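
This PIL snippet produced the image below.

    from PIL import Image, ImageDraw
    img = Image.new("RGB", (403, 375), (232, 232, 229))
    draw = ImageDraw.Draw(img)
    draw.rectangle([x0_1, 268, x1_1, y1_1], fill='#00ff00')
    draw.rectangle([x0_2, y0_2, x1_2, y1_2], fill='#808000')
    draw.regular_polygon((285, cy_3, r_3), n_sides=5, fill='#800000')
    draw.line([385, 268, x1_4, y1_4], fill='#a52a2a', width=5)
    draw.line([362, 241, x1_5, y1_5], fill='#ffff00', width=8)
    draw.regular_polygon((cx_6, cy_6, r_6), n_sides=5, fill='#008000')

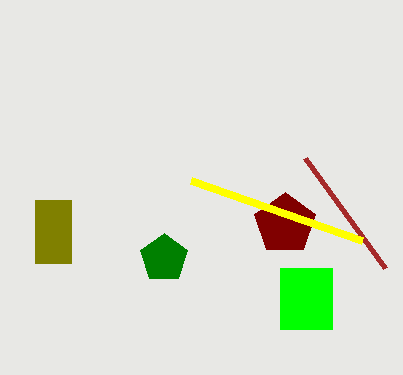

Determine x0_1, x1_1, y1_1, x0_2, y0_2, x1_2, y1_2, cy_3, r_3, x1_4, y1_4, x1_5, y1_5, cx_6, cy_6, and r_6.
x0_1 = 280, x1_1 = 332, y1_1 = 329, x0_2 = 35, y0_2 = 200, x1_2 = 71, y1_2 = 263, cy_3 = 224, r_3 = 32, x1_4 = 305, y1_4 = 158, x1_5 = 191, y1_5 = 181, cx_6 = 164, cy_6 = 258, r_6 = 25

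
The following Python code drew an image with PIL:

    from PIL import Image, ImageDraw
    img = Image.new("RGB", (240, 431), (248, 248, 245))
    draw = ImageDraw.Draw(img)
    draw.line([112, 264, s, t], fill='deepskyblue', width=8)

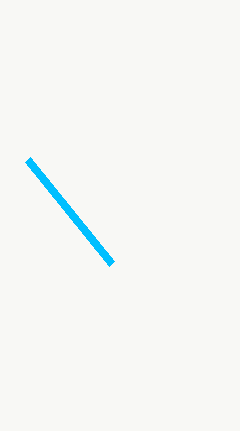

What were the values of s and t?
s = 28, t = 160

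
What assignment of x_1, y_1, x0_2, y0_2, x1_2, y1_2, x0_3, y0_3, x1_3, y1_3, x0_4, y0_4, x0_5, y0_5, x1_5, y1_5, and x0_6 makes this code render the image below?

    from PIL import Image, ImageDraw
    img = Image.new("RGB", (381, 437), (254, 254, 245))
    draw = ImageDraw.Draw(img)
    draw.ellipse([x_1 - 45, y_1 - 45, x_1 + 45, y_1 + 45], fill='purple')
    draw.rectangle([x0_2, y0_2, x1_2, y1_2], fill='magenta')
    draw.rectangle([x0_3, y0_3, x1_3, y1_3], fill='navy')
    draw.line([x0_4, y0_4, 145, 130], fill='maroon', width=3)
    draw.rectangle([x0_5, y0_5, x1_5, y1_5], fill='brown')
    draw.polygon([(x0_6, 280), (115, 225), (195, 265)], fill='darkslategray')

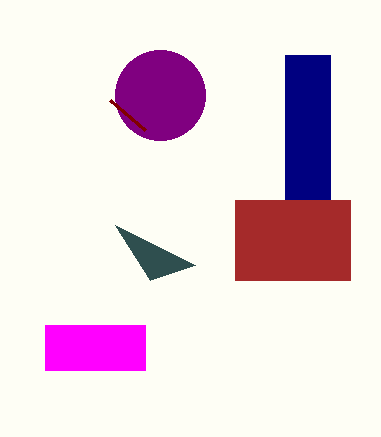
x_1 = 160, y_1 = 95, x0_2 = 45, y0_2 = 325, x1_2 = 145, y1_2 = 370, x0_3 = 285, y0_3 = 55, x1_3 = 330, y1_3 = 200, x0_4 = 110, y0_4 = 100, x0_5 = 235, y0_5 = 200, x1_5 = 350, y1_5 = 280, x0_6 = 150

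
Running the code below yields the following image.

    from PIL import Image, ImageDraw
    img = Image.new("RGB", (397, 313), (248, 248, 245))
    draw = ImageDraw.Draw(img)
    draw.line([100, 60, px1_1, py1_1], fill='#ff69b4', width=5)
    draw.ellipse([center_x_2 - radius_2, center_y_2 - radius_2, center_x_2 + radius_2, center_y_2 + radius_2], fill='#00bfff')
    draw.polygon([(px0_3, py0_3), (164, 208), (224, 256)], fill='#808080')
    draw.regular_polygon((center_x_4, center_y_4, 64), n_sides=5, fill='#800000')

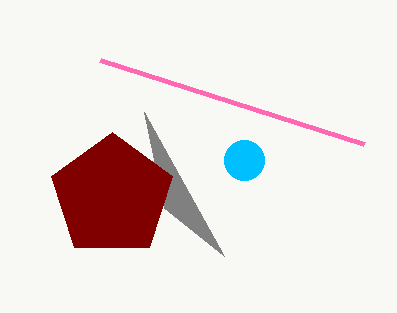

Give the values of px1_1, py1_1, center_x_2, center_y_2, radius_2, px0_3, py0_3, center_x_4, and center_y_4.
px1_1 = 364, py1_1 = 144, center_x_2 = 244, center_y_2 = 160, radius_2 = 20, px0_3 = 144, py0_3 = 112, center_x_4 = 112, center_y_4 = 196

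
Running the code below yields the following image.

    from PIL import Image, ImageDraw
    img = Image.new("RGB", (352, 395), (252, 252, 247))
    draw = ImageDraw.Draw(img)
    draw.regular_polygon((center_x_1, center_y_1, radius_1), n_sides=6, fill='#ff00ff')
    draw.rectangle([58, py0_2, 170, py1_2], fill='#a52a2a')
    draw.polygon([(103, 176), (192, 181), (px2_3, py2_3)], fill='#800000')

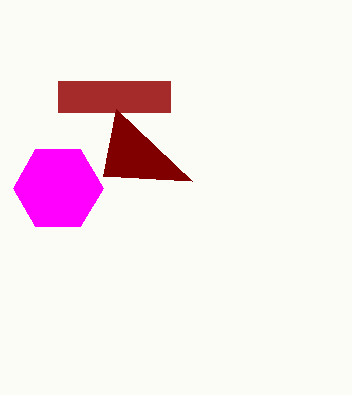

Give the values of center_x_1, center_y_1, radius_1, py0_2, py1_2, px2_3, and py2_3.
center_x_1 = 58, center_y_1 = 188, radius_1 = 45, py0_2 = 81, py1_2 = 112, px2_3 = 116, py2_3 = 109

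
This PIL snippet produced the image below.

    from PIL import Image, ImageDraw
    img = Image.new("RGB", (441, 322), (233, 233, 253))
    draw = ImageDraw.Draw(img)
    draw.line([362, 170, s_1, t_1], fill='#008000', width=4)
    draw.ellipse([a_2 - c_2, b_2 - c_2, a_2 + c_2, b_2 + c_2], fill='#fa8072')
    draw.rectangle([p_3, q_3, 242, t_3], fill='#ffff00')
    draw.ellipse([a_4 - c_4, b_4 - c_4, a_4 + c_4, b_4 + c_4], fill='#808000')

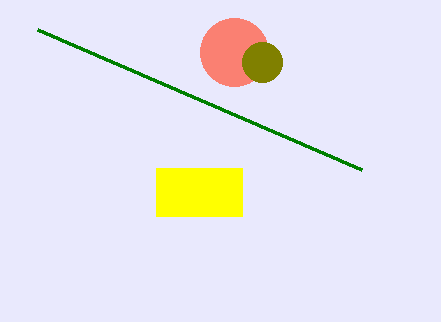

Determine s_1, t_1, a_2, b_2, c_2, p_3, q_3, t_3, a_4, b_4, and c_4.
s_1 = 38
t_1 = 30
a_2 = 234
b_2 = 52
c_2 = 34
p_3 = 156
q_3 = 168
t_3 = 216
a_4 = 262
b_4 = 62
c_4 = 20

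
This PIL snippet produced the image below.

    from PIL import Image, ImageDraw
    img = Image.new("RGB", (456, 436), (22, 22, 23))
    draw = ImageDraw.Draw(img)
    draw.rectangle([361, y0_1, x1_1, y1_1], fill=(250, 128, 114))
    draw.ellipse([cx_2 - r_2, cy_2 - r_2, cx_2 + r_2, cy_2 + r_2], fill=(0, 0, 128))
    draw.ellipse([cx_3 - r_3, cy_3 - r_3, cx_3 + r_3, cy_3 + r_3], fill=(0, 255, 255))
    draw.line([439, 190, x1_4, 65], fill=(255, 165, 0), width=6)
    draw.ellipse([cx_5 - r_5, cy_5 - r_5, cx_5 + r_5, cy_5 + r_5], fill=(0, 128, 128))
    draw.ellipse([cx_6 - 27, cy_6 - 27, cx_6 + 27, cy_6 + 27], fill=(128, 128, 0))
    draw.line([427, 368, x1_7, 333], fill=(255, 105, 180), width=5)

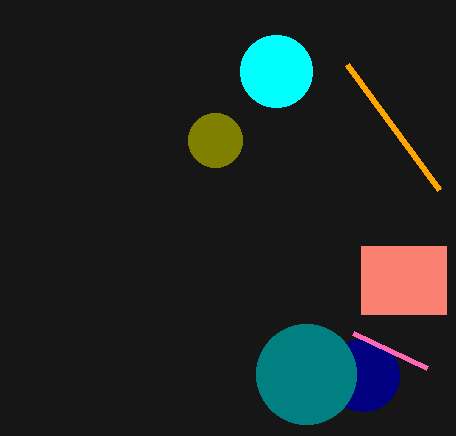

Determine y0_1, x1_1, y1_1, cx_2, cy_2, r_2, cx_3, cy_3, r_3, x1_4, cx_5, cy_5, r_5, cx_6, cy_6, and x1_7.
y0_1 = 246
x1_1 = 446
y1_1 = 314
cx_2 = 363
cy_2 = 375
r_2 = 36
cx_3 = 276
cy_3 = 71
r_3 = 36
x1_4 = 347
cx_5 = 306
cy_5 = 374
r_5 = 50
cx_6 = 215
cy_6 = 140
x1_7 = 353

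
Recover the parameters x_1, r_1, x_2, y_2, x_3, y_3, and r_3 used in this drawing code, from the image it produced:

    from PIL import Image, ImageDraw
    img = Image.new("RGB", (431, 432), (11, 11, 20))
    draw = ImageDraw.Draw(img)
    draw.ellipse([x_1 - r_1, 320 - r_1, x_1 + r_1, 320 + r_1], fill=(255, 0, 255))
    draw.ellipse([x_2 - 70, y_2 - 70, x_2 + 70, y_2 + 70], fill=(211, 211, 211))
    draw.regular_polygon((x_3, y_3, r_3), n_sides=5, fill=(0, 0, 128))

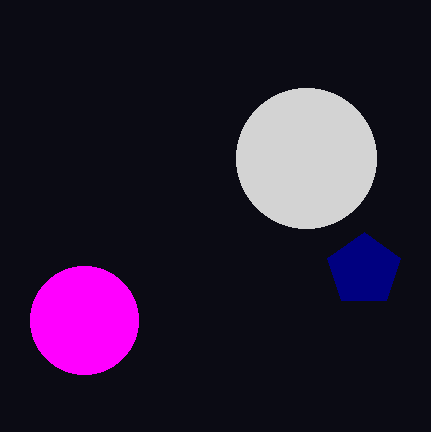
x_1 = 84
r_1 = 54
x_2 = 306
y_2 = 158
x_3 = 364
y_3 = 270
r_3 = 38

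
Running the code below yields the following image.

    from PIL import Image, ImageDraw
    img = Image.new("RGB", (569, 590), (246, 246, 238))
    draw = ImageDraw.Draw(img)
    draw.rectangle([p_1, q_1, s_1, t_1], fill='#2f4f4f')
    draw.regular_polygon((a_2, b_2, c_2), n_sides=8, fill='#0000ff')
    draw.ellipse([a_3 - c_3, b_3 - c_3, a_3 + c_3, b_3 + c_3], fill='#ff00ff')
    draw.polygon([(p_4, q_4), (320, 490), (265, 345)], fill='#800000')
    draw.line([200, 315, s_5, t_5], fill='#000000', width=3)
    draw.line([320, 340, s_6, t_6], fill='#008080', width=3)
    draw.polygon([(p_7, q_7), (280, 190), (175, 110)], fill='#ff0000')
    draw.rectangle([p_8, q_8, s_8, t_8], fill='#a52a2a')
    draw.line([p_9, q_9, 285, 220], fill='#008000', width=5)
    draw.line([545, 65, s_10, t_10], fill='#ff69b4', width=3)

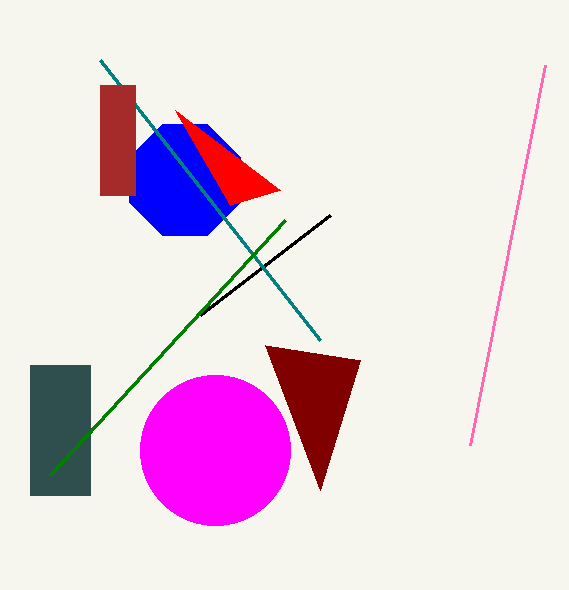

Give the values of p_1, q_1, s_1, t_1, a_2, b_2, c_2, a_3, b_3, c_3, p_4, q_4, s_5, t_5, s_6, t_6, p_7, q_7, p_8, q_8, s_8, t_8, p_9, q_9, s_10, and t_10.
p_1 = 30; q_1 = 365; s_1 = 90; t_1 = 495; a_2 = 185; b_2 = 180; c_2 = 60; a_3 = 215; b_3 = 450; c_3 = 75; p_4 = 360; q_4 = 360; s_5 = 330; t_5 = 215; s_6 = 100; t_6 = 60; p_7 = 230; q_7 = 205; p_8 = 100; q_8 = 85; s_8 = 135; t_8 = 195; p_9 = 50; q_9 = 475; s_10 = 470; t_10 = 445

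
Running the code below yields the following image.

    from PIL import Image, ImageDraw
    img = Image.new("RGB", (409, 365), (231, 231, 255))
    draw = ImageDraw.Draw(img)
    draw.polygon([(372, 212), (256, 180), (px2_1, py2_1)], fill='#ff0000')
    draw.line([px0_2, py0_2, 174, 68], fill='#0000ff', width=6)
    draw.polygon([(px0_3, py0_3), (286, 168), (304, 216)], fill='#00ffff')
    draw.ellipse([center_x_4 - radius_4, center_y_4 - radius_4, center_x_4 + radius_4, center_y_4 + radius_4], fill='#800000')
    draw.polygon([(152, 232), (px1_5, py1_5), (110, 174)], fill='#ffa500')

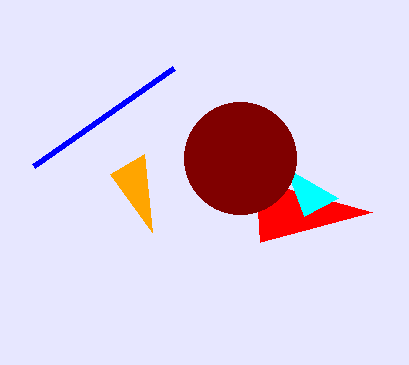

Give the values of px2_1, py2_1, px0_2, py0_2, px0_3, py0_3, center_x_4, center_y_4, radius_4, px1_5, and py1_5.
px2_1 = 260
py2_1 = 242
px0_2 = 34
py0_2 = 166
px0_3 = 338
py0_3 = 198
center_x_4 = 240
center_y_4 = 158
radius_4 = 56
px1_5 = 144
py1_5 = 154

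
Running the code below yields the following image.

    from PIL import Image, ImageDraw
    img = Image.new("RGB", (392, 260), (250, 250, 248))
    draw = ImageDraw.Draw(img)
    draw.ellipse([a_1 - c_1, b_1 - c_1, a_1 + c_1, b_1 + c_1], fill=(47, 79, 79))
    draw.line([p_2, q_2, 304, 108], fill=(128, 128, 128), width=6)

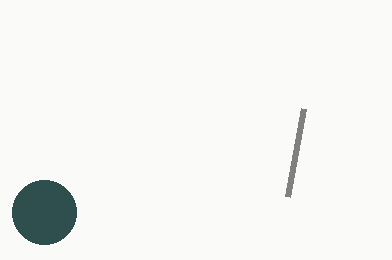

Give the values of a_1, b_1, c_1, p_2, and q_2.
a_1 = 44; b_1 = 212; c_1 = 32; p_2 = 288; q_2 = 196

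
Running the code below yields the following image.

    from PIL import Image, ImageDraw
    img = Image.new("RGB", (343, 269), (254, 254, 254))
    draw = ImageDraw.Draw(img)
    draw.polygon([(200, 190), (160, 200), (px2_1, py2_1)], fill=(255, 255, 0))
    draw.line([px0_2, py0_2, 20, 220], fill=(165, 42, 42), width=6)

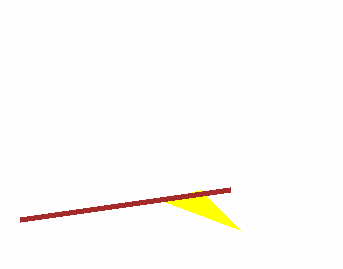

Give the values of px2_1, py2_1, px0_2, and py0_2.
px2_1 = 240
py2_1 = 230
px0_2 = 230
py0_2 = 190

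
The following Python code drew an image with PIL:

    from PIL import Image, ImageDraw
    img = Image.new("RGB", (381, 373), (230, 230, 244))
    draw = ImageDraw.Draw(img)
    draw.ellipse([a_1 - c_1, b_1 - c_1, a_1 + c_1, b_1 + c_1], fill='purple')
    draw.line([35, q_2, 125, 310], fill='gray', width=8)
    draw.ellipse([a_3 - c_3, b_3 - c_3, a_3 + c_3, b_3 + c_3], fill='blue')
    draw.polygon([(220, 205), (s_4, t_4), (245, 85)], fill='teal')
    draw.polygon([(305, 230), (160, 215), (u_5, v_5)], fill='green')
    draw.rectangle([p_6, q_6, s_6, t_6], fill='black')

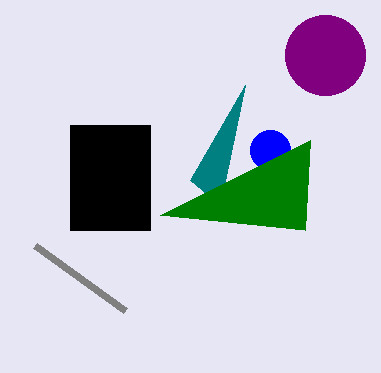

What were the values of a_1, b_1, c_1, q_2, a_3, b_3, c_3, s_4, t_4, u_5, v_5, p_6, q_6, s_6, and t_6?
a_1 = 325, b_1 = 55, c_1 = 40, q_2 = 245, a_3 = 270, b_3 = 150, c_3 = 20, s_4 = 190, t_4 = 180, u_5 = 310, v_5 = 140, p_6 = 70, q_6 = 125, s_6 = 150, t_6 = 230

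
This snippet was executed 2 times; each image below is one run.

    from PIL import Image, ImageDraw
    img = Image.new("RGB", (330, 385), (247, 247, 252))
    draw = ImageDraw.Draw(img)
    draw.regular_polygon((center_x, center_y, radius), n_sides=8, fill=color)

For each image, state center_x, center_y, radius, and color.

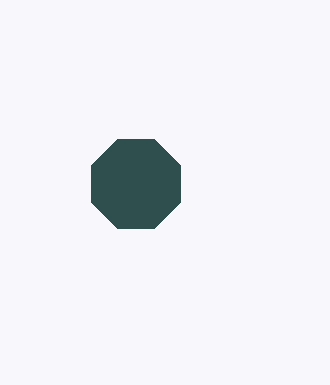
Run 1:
center_x = 136; center_y = 184; radius = 48; color = 'darkslategray'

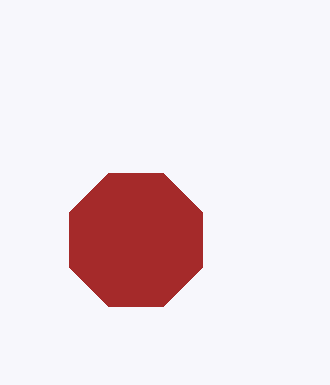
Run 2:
center_x = 136; center_y = 240; radius = 72; color = 'brown'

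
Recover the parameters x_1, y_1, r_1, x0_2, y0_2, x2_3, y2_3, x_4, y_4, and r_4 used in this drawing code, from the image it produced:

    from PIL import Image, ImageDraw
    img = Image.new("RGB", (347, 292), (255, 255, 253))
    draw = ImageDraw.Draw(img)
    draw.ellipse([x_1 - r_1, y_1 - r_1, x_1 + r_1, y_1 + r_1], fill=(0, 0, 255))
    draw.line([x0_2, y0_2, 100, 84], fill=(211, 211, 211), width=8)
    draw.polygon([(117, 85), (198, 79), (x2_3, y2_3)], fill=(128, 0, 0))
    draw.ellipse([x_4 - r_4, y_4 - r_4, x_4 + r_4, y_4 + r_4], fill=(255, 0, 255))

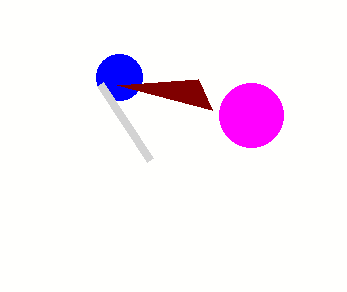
x_1 = 119, y_1 = 77, r_1 = 23, x0_2 = 150, y0_2 = 160, x2_3 = 212, y2_3 = 110, x_4 = 251, y_4 = 115, r_4 = 32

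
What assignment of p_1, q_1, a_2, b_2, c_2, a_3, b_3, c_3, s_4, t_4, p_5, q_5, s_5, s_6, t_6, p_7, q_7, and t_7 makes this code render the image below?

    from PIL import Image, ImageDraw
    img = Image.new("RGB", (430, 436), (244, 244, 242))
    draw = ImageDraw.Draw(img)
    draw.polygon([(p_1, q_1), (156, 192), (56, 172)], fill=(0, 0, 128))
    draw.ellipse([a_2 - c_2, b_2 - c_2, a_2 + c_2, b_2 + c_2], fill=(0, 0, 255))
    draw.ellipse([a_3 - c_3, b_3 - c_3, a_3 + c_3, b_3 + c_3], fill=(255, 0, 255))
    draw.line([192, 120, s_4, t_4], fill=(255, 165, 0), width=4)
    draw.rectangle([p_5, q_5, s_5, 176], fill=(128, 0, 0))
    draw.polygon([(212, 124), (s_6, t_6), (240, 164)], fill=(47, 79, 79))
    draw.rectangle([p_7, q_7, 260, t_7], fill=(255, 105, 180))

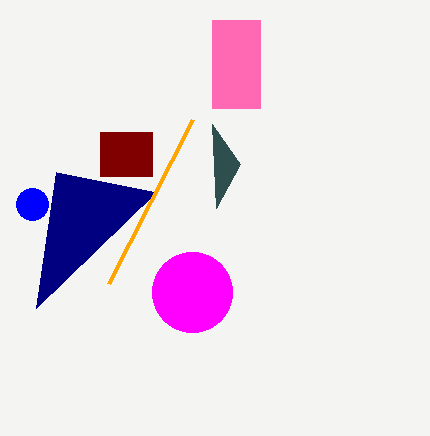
p_1 = 36, q_1 = 308, a_2 = 32, b_2 = 204, c_2 = 16, a_3 = 192, b_3 = 292, c_3 = 40, s_4 = 108, t_4 = 284, p_5 = 100, q_5 = 132, s_5 = 152, s_6 = 216, t_6 = 208, p_7 = 212, q_7 = 20, t_7 = 108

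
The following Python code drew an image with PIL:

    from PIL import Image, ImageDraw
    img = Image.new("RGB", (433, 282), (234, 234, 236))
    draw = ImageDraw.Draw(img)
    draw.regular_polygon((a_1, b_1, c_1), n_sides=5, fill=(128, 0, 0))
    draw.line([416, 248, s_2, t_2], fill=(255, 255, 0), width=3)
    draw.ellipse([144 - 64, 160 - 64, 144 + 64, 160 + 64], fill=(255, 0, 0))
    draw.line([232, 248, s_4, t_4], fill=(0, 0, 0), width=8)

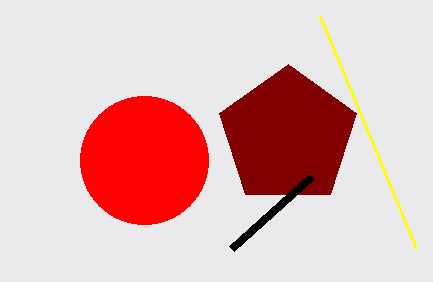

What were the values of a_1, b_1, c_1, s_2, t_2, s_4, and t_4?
a_1 = 288
b_1 = 136
c_1 = 72
s_2 = 320
t_2 = 16
s_4 = 312
t_4 = 176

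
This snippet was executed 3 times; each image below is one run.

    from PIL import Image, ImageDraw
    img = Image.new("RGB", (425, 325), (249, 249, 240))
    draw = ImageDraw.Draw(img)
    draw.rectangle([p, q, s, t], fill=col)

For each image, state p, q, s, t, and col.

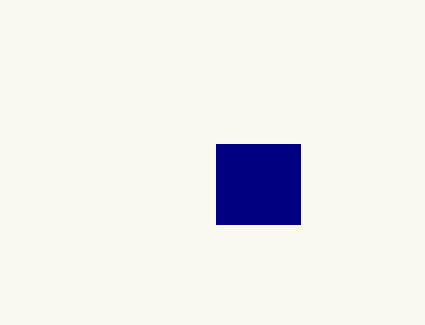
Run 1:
p = 216; q = 144; s = 300; t = 224; col = 'navy'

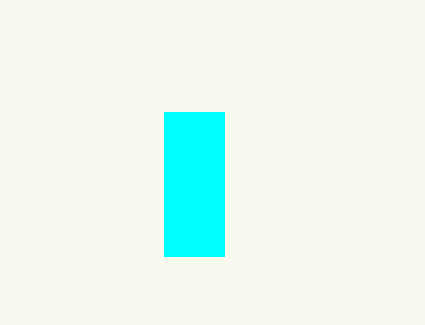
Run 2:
p = 164; q = 112; s = 224; t = 256; col = 'cyan'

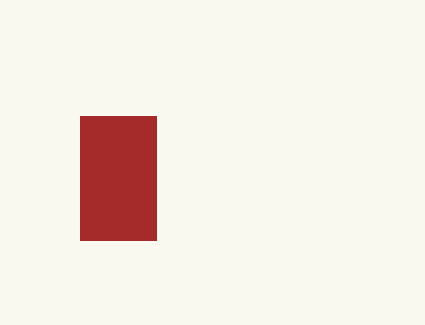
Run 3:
p = 80
q = 116
s = 156
t = 240
col = 'brown'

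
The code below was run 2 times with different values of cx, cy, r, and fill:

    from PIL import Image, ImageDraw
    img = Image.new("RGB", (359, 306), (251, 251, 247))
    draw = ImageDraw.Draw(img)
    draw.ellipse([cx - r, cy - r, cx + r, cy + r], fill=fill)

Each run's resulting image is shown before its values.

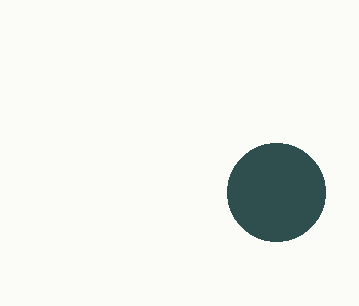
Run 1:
cx = 276, cy = 192, r = 49, fill = 'darkslategray'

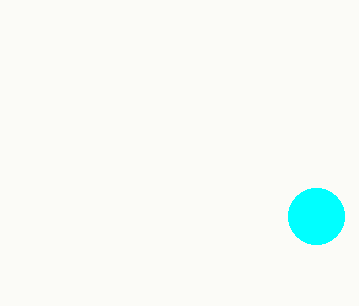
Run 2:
cx = 316; cy = 216; r = 28; fill = 'cyan'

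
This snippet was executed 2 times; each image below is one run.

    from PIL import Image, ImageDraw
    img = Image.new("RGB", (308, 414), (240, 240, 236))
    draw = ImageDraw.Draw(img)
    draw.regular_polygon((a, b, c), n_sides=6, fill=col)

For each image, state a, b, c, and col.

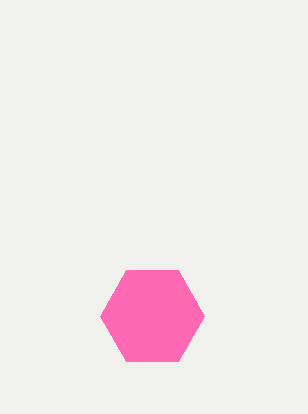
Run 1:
a = 152, b = 316, c = 52, col = 'hotpink'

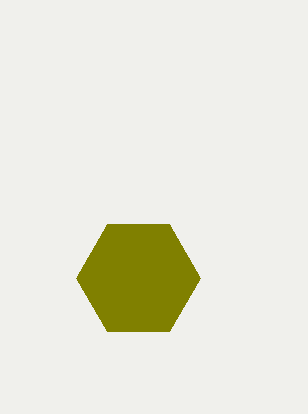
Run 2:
a = 138, b = 278, c = 62, col = 'olive'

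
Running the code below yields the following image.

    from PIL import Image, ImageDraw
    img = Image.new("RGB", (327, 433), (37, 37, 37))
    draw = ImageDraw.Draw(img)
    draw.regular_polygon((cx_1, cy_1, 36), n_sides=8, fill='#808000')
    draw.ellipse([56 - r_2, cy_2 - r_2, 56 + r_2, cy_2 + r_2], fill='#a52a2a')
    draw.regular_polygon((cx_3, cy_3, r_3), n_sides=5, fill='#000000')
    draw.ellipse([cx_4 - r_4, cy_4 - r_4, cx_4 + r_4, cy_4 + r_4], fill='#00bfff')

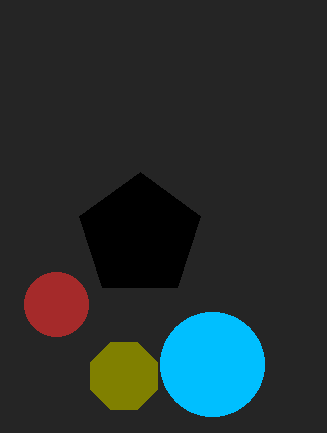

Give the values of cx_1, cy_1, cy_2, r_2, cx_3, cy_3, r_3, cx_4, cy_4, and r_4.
cx_1 = 124; cy_1 = 376; cy_2 = 304; r_2 = 32; cx_3 = 140; cy_3 = 236; r_3 = 64; cx_4 = 212; cy_4 = 364; r_4 = 52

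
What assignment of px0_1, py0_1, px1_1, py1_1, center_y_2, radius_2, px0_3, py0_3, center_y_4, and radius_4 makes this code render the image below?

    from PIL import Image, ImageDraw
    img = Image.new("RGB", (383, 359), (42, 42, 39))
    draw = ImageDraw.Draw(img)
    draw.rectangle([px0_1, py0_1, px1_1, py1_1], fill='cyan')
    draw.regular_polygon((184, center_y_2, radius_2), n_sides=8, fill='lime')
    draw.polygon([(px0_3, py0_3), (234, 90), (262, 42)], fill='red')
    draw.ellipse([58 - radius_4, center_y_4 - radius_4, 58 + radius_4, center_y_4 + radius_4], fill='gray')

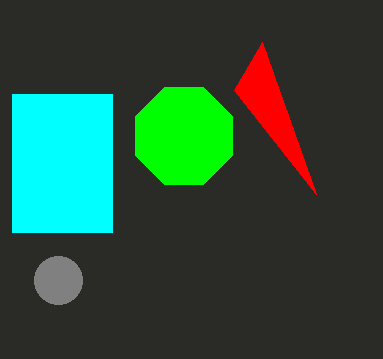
px0_1 = 12
py0_1 = 94
px1_1 = 112
py1_1 = 232
center_y_2 = 136
radius_2 = 52
px0_3 = 316
py0_3 = 194
center_y_4 = 280
radius_4 = 24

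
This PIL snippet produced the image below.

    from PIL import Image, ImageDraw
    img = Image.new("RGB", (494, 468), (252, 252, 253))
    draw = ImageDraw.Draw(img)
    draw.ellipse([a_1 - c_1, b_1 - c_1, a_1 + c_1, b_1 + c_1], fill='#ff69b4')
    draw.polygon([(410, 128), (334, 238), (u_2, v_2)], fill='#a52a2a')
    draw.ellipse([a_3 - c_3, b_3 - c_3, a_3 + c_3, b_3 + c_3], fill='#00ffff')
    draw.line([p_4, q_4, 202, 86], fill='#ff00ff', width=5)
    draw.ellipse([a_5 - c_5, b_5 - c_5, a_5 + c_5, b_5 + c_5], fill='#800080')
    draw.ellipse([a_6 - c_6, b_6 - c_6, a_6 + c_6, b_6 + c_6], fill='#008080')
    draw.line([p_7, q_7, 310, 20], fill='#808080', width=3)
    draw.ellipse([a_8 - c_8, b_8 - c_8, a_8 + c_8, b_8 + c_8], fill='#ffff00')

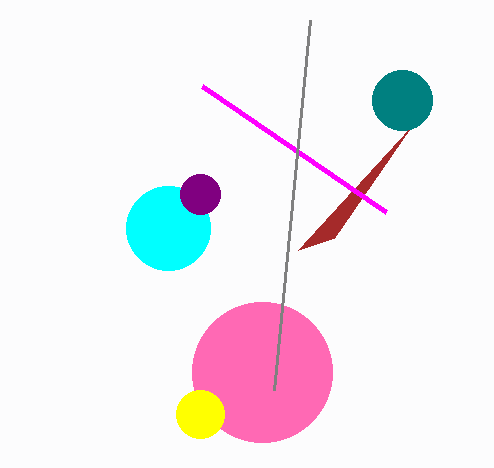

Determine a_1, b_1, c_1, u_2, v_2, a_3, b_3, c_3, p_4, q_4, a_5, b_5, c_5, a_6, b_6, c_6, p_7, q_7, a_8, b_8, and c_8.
a_1 = 262, b_1 = 372, c_1 = 70, u_2 = 298, v_2 = 250, a_3 = 168, b_3 = 228, c_3 = 42, p_4 = 386, q_4 = 212, a_5 = 200, b_5 = 194, c_5 = 20, a_6 = 402, b_6 = 100, c_6 = 30, p_7 = 274, q_7 = 390, a_8 = 200, b_8 = 414, c_8 = 24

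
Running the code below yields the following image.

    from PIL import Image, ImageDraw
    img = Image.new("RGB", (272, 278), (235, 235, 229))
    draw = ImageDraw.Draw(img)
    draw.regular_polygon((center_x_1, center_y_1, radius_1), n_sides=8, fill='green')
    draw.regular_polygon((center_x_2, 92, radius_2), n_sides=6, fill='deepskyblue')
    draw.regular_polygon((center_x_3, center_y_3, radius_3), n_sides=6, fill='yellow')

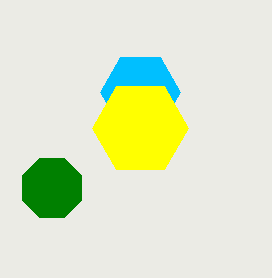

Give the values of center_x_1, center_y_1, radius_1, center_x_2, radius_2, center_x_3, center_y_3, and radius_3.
center_x_1 = 52
center_y_1 = 188
radius_1 = 32
center_x_2 = 140
radius_2 = 40
center_x_3 = 140
center_y_3 = 128
radius_3 = 48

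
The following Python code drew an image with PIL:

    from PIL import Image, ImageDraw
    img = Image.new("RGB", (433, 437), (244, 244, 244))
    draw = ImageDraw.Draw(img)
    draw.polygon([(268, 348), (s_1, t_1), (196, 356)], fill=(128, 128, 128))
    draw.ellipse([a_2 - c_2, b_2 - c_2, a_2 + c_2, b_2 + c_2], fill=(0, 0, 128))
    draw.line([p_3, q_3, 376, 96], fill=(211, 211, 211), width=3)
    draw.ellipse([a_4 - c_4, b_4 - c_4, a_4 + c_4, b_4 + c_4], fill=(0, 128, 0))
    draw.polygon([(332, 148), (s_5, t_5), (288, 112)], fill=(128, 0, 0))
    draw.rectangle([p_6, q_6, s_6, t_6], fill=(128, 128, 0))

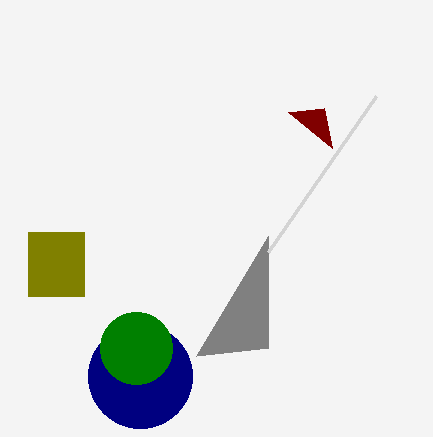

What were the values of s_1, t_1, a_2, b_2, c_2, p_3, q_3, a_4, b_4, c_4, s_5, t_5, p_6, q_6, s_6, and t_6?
s_1 = 268; t_1 = 236; a_2 = 140; b_2 = 376; c_2 = 52; p_3 = 268; q_3 = 252; a_4 = 136; b_4 = 348; c_4 = 36; s_5 = 324; t_5 = 108; p_6 = 28; q_6 = 232; s_6 = 84; t_6 = 296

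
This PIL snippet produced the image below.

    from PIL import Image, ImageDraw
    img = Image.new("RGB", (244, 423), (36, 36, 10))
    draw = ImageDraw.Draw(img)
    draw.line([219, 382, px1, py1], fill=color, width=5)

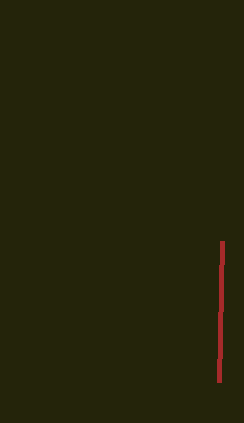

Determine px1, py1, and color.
px1 = 222, py1 = 241, color = 'brown'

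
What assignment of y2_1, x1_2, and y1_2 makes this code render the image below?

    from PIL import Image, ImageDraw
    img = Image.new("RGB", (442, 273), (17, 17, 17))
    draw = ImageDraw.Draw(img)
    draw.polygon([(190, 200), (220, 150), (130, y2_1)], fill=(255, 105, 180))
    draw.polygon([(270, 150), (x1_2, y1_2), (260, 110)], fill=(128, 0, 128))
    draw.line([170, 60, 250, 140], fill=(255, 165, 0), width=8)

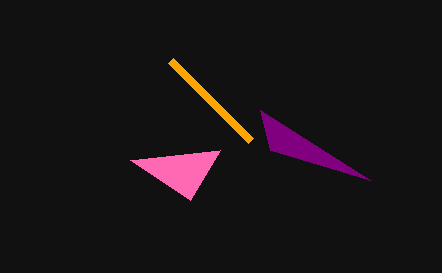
y2_1 = 160
x1_2 = 370
y1_2 = 180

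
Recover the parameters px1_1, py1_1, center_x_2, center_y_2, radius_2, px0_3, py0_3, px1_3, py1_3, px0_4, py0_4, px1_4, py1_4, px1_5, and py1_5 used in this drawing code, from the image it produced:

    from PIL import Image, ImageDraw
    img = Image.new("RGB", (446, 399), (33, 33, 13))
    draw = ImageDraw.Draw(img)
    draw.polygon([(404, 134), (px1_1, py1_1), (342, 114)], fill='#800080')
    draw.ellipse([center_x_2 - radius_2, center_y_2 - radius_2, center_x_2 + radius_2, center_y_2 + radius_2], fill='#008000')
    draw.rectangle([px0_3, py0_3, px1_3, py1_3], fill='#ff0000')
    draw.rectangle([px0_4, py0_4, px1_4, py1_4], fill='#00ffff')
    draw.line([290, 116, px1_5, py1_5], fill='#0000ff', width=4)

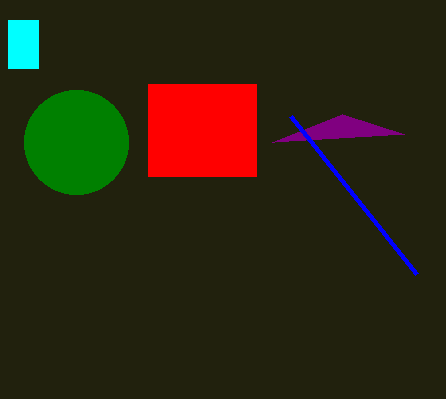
px1_1 = 272, py1_1 = 142, center_x_2 = 76, center_y_2 = 142, radius_2 = 52, px0_3 = 148, py0_3 = 84, px1_3 = 256, py1_3 = 176, px0_4 = 8, py0_4 = 20, px1_4 = 38, py1_4 = 68, px1_5 = 416, py1_5 = 274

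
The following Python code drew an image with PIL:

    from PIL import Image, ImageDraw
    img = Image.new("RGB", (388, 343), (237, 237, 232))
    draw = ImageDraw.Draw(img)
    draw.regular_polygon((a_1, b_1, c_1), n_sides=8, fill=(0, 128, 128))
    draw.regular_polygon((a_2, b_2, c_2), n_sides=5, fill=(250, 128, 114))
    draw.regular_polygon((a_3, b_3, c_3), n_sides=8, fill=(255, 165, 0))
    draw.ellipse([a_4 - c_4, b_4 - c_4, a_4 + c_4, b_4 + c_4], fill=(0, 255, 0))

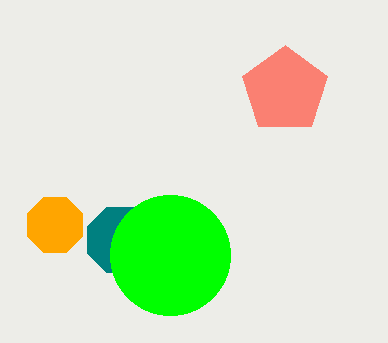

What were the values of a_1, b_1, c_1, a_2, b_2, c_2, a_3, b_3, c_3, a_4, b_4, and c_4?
a_1 = 120
b_1 = 240
c_1 = 35
a_2 = 285
b_2 = 90
c_2 = 45
a_3 = 55
b_3 = 225
c_3 = 30
a_4 = 170
b_4 = 255
c_4 = 60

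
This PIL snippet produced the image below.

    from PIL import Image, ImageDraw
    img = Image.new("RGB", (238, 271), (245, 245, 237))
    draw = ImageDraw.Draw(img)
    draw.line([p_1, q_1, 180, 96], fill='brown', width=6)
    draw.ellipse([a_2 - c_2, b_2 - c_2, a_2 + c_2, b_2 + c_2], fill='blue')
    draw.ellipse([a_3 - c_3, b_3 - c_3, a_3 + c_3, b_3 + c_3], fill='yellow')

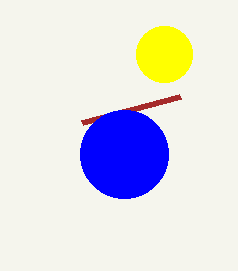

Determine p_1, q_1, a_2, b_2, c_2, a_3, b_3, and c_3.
p_1 = 82
q_1 = 122
a_2 = 124
b_2 = 154
c_2 = 44
a_3 = 164
b_3 = 54
c_3 = 28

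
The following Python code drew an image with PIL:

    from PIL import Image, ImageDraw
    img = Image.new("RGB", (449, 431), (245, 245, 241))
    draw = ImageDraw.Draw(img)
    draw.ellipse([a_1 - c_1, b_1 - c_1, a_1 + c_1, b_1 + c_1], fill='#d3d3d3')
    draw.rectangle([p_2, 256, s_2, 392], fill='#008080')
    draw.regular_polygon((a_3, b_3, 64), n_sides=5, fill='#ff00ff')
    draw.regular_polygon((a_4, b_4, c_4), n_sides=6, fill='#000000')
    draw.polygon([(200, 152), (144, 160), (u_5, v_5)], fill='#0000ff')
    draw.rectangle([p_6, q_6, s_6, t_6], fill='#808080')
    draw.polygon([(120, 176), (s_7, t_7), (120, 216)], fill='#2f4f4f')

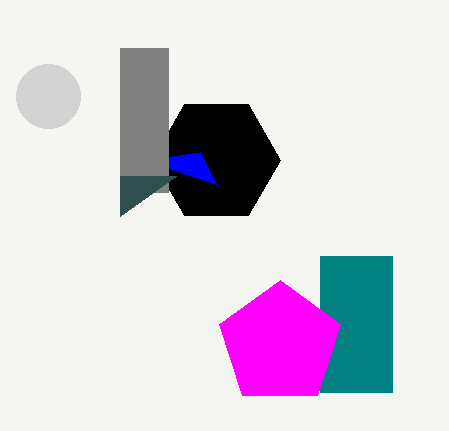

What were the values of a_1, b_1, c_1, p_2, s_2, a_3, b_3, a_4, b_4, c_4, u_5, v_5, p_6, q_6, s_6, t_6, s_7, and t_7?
a_1 = 48, b_1 = 96, c_1 = 32, p_2 = 320, s_2 = 392, a_3 = 280, b_3 = 344, a_4 = 216, b_4 = 160, c_4 = 64, u_5 = 216, v_5 = 184, p_6 = 120, q_6 = 48, s_6 = 168, t_6 = 192, s_7 = 176, t_7 = 176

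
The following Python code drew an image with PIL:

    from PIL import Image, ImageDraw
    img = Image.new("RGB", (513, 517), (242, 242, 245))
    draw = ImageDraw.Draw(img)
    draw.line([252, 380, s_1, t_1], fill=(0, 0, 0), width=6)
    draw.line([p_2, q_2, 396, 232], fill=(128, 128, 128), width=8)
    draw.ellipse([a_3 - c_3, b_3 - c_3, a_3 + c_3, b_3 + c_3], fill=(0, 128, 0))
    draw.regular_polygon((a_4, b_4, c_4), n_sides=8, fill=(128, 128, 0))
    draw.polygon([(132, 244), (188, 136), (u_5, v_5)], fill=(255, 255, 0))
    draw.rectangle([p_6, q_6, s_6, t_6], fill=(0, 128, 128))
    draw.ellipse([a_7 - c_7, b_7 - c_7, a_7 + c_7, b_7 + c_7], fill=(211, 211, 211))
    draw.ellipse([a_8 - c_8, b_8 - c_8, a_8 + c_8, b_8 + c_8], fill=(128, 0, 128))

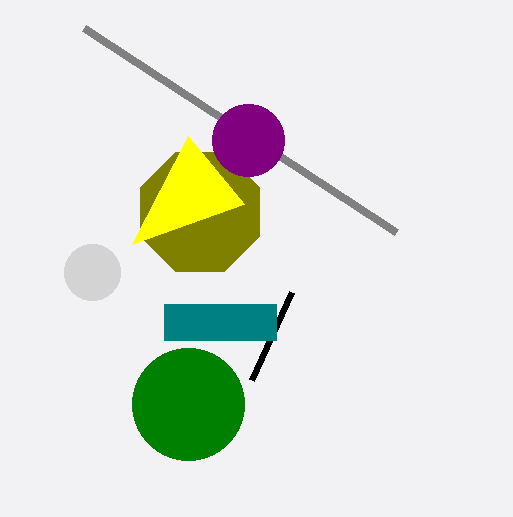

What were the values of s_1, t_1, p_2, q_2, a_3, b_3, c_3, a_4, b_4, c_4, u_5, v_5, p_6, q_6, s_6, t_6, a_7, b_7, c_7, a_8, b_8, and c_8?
s_1 = 292, t_1 = 292, p_2 = 84, q_2 = 28, a_3 = 188, b_3 = 404, c_3 = 56, a_4 = 200, b_4 = 212, c_4 = 64, u_5 = 244, v_5 = 204, p_6 = 164, q_6 = 304, s_6 = 276, t_6 = 340, a_7 = 92, b_7 = 272, c_7 = 28, a_8 = 248, b_8 = 140, c_8 = 36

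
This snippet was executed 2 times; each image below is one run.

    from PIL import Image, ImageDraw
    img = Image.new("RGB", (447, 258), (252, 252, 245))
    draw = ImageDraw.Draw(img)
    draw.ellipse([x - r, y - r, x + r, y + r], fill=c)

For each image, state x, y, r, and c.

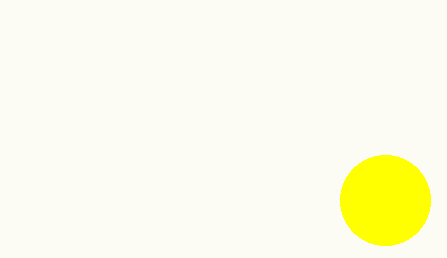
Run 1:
x = 385, y = 200, r = 45, c = 'yellow'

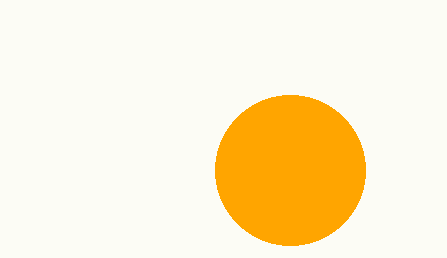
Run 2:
x = 290
y = 170
r = 75
c = 'orange'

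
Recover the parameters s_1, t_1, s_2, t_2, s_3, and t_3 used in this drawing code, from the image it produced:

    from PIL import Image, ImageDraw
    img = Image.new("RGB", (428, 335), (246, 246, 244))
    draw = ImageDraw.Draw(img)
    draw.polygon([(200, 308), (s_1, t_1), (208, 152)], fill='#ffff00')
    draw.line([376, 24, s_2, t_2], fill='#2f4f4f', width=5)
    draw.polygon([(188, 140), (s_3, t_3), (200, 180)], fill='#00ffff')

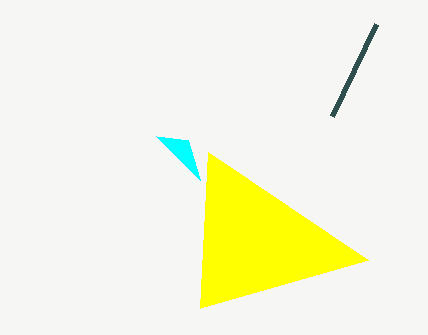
s_1 = 368, t_1 = 260, s_2 = 332, t_2 = 116, s_3 = 156, t_3 = 136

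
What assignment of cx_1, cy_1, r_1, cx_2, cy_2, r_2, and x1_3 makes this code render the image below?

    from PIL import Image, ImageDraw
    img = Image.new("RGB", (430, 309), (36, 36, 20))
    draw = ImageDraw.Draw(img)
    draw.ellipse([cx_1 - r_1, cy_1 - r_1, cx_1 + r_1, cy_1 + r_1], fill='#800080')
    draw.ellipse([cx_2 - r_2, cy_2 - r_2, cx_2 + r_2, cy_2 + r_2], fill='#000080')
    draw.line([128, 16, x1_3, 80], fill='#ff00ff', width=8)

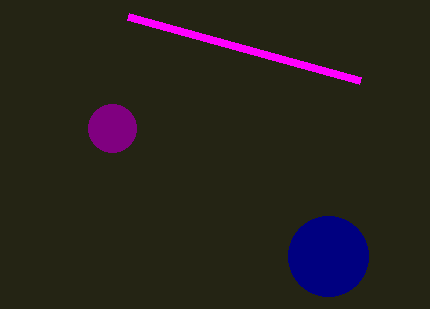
cx_1 = 112
cy_1 = 128
r_1 = 24
cx_2 = 328
cy_2 = 256
r_2 = 40
x1_3 = 360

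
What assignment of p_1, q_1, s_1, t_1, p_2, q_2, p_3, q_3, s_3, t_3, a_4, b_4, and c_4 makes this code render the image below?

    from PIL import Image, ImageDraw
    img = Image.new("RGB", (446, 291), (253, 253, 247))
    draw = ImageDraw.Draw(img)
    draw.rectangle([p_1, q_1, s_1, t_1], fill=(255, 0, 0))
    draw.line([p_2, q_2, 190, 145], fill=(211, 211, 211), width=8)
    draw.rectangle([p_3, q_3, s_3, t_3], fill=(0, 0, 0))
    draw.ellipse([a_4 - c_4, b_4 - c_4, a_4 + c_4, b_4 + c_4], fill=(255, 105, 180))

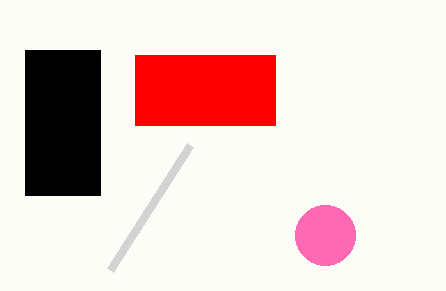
p_1 = 135; q_1 = 55; s_1 = 275; t_1 = 125; p_2 = 110; q_2 = 270; p_3 = 25; q_3 = 50; s_3 = 100; t_3 = 195; a_4 = 325; b_4 = 235; c_4 = 30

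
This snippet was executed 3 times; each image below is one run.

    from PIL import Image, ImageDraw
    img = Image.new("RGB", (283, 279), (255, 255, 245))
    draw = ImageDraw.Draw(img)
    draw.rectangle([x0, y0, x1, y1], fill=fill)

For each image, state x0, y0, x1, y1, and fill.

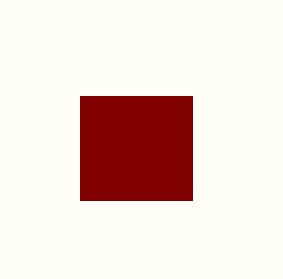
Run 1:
x0 = 80
y0 = 96
x1 = 192
y1 = 200
fill = 'maroon'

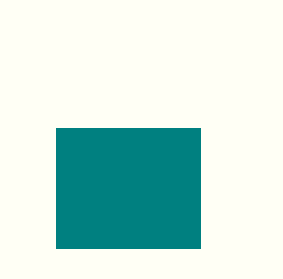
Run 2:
x0 = 56
y0 = 128
x1 = 200
y1 = 248
fill = 'teal'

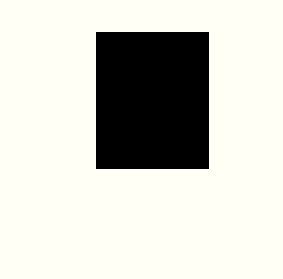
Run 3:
x0 = 96, y0 = 32, x1 = 208, y1 = 168, fill = 'black'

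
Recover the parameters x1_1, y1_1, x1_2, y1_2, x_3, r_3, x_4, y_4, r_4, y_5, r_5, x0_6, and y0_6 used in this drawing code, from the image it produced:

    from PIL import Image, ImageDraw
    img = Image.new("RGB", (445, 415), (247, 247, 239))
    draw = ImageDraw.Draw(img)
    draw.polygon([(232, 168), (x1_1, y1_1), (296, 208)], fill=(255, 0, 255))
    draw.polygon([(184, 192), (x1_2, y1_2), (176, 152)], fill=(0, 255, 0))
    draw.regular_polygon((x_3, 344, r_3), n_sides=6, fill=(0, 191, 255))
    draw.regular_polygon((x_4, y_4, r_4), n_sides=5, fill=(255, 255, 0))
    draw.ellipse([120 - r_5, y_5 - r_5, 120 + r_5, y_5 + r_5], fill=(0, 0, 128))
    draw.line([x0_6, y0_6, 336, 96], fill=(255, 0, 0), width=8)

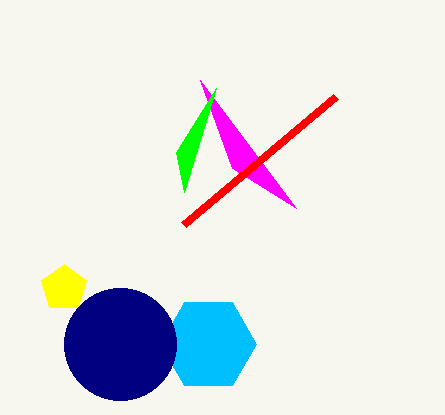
x1_1 = 200, y1_1 = 80, x1_2 = 216, y1_2 = 88, x_3 = 208, r_3 = 48, x_4 = 64, y_4 = 288, r_4 = 24, y_5 = 344, r_5 = 56, x0_6 = 184, y0_6 = 224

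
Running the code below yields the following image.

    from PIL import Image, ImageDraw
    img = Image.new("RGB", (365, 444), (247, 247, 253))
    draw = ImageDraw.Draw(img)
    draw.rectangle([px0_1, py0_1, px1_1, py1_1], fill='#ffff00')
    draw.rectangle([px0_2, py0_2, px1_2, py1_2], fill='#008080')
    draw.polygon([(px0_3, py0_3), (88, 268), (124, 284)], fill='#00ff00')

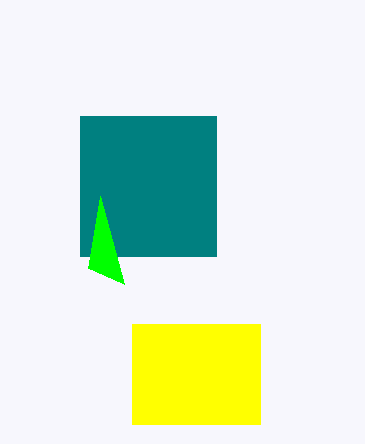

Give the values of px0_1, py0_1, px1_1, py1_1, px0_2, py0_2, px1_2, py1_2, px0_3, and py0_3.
px0_1 = 132; py0_1 = 324; px1_1 = 260; py1_1 = 424; px0_2 = 80; py0_2 = 116; px1_2 = 216; py1_2 = 256; px0_3 = 100; py0_3 = 196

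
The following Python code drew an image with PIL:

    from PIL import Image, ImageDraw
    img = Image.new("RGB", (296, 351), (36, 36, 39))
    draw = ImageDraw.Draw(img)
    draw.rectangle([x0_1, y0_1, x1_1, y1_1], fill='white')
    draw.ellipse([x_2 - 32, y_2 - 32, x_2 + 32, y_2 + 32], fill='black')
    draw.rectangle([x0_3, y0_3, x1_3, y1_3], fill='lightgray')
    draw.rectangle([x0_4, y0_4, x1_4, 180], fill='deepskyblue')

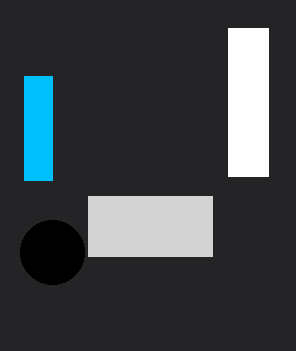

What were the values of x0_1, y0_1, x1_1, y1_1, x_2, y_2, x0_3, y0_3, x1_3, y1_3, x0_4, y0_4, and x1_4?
x0_1 = 228; y0_1 = 28; x1_1 = 268; y1_1 = 176; x_2 = 52; y_2 = 252; x0_3 = 88; y0_3 = 196; x1_3 = 212; y1_3 = 256; x0_4 = 24; y0_4 = 76; x1_4 = 52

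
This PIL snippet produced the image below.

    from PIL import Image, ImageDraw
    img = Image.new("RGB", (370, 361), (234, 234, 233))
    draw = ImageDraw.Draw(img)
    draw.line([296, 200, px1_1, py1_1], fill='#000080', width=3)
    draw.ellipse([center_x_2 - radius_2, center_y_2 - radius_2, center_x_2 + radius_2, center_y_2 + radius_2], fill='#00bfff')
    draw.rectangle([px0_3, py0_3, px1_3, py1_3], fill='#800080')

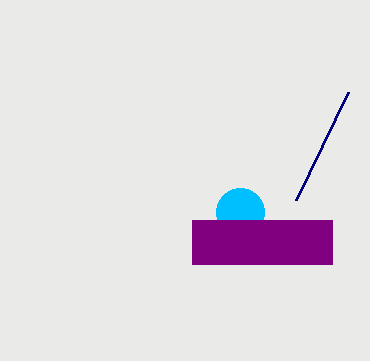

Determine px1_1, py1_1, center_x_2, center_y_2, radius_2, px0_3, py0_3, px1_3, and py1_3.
px1_1 = 348, py1_1 = 92, center_x_2 = 240, center_y_2 = 212, radius_2 = 24, px0_3 = 192, py0_3 = 220, px1_3 = 332, py1_3 = 264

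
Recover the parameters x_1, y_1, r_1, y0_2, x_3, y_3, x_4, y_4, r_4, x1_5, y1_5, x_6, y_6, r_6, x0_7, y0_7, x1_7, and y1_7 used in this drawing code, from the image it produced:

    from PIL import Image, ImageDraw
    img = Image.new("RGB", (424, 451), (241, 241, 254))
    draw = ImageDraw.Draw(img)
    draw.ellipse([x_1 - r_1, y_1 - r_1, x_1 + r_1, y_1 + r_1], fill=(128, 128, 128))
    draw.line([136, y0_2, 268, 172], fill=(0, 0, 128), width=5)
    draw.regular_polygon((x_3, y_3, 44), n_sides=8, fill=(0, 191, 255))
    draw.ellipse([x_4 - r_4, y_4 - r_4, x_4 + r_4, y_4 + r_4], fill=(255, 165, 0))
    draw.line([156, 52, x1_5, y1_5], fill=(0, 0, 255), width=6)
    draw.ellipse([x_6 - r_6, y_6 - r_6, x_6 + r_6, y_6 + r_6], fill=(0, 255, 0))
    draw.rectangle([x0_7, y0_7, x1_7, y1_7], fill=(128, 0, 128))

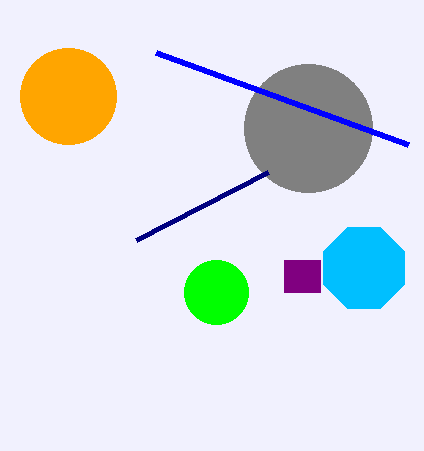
x_1 = 308; y_1 = 128; r_1 = 64; y0_2 = 240; x_3 = 364; y_3 = 268; x_4 = 68; y_4 = 96; r_4 = 48; x1_5 = 408; y1_5 = 144; x_6 = 216; y_6 = 292; r_6 = 32; x0_7 = 284; y0_7 = 260; x1_7 = 320; y1_7 = 292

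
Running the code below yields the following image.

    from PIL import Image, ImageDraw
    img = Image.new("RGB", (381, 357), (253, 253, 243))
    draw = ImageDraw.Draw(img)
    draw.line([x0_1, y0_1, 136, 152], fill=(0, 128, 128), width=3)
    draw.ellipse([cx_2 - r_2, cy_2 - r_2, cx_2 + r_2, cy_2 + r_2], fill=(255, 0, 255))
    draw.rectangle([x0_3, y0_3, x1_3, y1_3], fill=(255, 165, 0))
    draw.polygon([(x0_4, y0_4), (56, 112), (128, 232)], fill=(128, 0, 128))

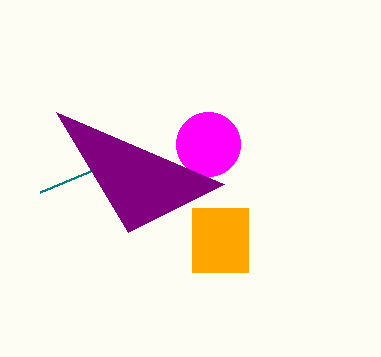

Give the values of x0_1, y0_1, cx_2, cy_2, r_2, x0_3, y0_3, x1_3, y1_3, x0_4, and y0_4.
x0_1 = 40
y0_1 = 192
cx_2 = 208
cy_2 = 144
r_2 = 32
x0_3 = 192
y0_3 = 208
x1_3 = 248
y1_3 = 272
x0_4 = 224
y0_4 = 184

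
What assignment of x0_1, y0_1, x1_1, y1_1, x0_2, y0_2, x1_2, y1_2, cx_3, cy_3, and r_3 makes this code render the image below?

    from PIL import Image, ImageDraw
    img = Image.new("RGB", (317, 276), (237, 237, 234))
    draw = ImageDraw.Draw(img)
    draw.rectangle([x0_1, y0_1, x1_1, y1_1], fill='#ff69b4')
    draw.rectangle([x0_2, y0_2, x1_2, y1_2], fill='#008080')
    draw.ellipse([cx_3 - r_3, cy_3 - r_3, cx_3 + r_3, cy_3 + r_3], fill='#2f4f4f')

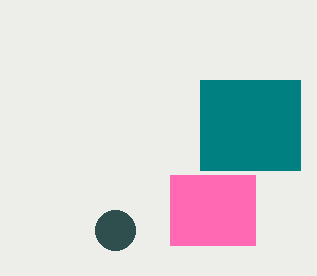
x0_1 = 170; y0_1 = 175; x1_1 = 255; y1_1 = 245; x0_2 = 200; y0_2 = 80; x1_2 = 300; y1_2 = 170; cx_3 = 115; cy_3 = 230; r_3 = 20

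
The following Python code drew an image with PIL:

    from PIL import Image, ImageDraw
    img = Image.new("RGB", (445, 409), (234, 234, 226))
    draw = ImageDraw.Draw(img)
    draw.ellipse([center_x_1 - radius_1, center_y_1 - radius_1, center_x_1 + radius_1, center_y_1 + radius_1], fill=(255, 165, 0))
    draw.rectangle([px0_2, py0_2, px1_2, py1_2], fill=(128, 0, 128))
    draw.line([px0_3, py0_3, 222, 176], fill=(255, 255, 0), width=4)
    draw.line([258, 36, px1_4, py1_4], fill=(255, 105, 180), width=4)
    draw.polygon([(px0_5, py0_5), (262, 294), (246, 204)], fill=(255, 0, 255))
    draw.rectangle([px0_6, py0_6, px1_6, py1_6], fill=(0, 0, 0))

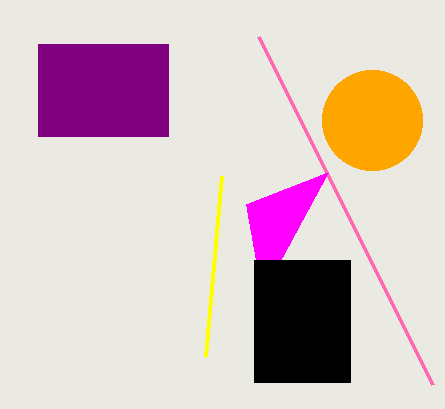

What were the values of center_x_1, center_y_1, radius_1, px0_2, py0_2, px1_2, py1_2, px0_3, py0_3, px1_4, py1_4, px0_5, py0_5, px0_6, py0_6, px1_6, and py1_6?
center_x_1 = 372, center_y_1 = 120, radius_1 = 50, px0_2 = 38, py0_2 = 44, px1_2 = 168, py1_2 = 136, px0_3 = 206, py0_3 = 356, px1_4 = 432, py1_4 = 384, px0_5 = 328, py0_5 = 172, px0_6 = 254, py0_6 = 260, px1_6 = 350, py1_6 = 382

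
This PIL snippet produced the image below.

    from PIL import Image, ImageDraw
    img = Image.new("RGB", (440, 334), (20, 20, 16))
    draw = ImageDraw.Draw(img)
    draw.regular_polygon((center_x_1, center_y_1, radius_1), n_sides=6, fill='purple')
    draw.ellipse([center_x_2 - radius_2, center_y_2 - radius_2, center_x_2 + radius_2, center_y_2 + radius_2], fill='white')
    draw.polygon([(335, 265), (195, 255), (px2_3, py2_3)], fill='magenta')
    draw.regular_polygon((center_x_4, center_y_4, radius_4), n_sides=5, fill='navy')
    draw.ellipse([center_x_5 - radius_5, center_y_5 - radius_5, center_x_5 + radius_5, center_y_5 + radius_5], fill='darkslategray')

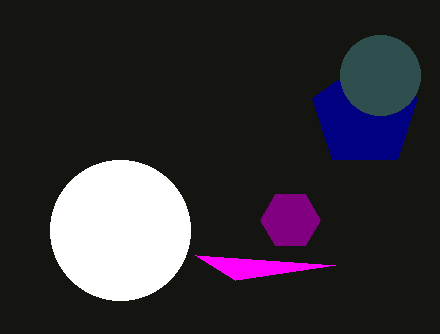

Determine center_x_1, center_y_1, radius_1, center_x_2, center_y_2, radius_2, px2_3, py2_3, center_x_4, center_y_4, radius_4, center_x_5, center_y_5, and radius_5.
center_x_1 = 290; center_y_1 = 220; radius_1 = 30; center_x_2 = 120; center_y_2 = 230; radius_2 = 70; px2_3 = 235; py2_3 = 280; center_x_4 = 365; center_y_4 = 115; radius_4 = 55; center_x_5 = 380; center_y_5 = 75; radius_5 = 40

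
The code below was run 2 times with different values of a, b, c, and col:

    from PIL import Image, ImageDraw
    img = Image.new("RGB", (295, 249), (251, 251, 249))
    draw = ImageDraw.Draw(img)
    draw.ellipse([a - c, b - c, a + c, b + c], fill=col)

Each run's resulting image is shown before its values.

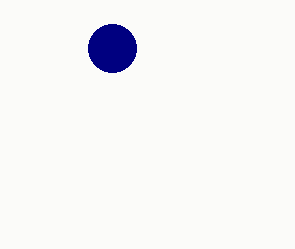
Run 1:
a = 112; b = 48; c = 24; col = 'navy'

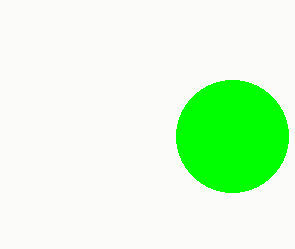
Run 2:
a = 232, b = 136, c = 56, col = 'lime'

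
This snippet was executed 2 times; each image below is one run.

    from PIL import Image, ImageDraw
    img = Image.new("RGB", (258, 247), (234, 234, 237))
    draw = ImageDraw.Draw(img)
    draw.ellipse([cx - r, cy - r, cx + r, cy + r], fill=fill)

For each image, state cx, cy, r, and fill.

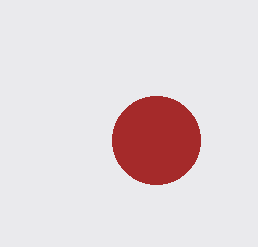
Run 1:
cx = 156, cy = 140, r = 44, fill = 'brown'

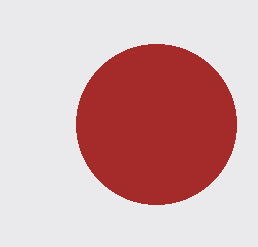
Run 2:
cx = 156, cy = 124, r = 80, fill = 'brown'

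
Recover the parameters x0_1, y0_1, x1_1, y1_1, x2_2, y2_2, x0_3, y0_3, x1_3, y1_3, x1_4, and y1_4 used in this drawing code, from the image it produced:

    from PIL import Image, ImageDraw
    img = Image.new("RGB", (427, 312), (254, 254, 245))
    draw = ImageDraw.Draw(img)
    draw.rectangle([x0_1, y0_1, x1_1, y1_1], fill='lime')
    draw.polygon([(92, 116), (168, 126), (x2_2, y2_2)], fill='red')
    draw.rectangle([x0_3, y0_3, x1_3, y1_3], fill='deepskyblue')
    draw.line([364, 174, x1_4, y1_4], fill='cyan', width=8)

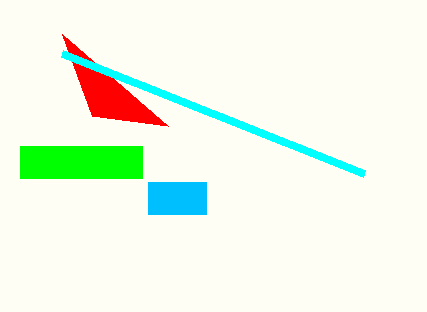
x0_1 = 20; y0_1 = 146; x1_1 = 142; y1_1 = 178; x2_2 = 62; y2_2 = 34; x0_3 = 148; y0_3 = 182; x1_3 = 206; y1_3 = 214; x1_4 = 62; y1_4 = 54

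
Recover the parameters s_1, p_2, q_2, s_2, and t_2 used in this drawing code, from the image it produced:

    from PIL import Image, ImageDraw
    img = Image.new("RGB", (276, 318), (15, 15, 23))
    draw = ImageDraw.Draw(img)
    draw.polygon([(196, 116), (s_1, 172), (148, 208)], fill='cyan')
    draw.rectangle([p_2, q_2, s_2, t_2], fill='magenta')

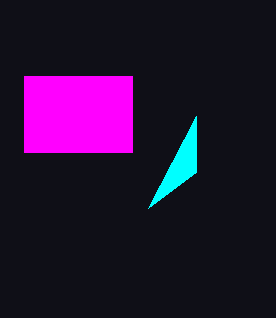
s_1 = 196, p_2 = 24, q_2 = 76, s_2 = 132, t_2 = 152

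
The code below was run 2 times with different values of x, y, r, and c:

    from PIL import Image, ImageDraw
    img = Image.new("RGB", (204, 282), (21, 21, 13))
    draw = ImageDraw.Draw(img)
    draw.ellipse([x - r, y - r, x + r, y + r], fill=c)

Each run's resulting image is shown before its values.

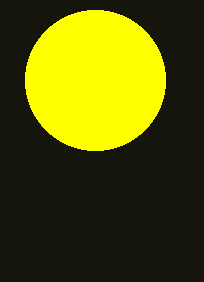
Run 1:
x = 95, y = 80, r = 70, c = 'yellow'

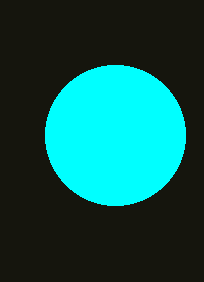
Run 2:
x = 115
y = 135
r = 70
c = 'cyan'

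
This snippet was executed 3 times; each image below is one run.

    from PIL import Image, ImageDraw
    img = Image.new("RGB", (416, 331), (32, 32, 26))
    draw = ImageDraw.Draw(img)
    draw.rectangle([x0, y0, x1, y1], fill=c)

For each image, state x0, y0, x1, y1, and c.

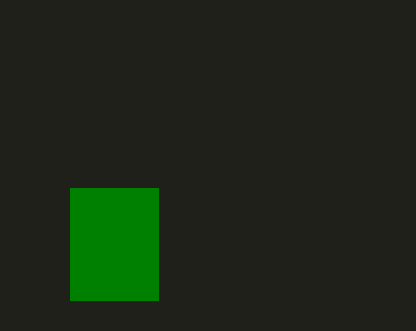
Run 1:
x0 = 70
y0 = 188
x1 = 158
y1 = 300
c = 'green'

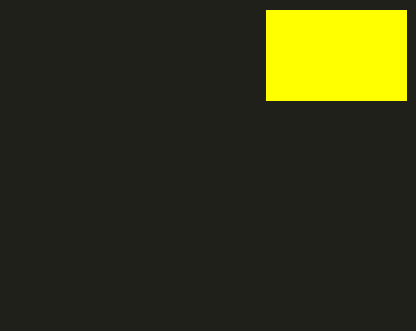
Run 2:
x0 = 266, y0 = 10, x1 = 406, y1 = 100, c = 'yellow'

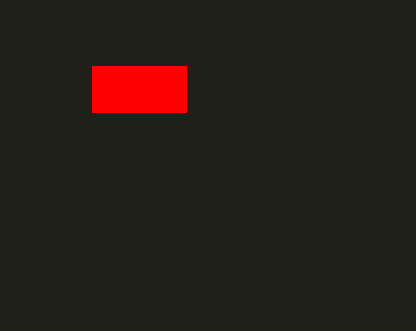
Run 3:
x0 = 92
y0 = 66
x1 = 186
y1 = 112
c = 'red'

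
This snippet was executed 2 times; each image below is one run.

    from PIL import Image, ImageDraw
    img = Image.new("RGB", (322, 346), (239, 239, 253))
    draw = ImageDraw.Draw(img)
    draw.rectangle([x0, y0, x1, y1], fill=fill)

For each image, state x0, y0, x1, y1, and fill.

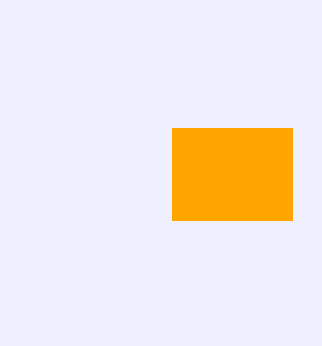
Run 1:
x0 = 172; y0 = 128; x1 = 292; y1 = 220; fill = 'orange'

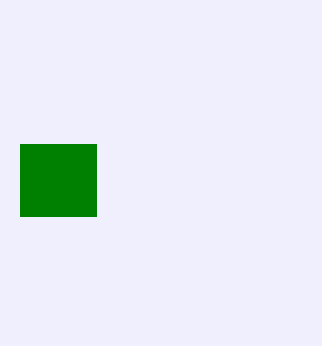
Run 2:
x0 = 20, y0 = 144, x1 = 96, y1 = 216, fill = 'green'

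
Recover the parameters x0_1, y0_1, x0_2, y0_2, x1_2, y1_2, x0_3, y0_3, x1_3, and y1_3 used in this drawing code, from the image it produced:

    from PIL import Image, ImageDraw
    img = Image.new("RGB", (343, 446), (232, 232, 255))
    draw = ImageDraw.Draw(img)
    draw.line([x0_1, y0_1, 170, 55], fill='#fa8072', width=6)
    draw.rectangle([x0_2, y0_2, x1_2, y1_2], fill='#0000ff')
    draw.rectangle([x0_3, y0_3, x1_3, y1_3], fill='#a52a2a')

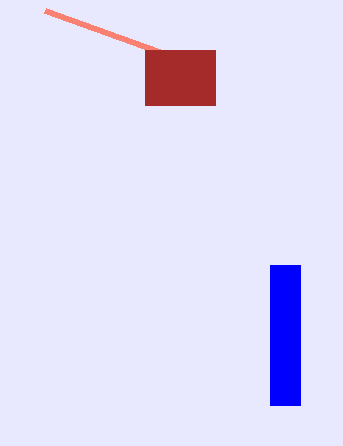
x0_1 = 45
y0_1 = 10
x0_2 = 270
y0_2 = 265
x1_2 = 300
y1_2 = 405
x0_3 = 145
y0_3 = 50
x1_3 = 215
y1_3 = 105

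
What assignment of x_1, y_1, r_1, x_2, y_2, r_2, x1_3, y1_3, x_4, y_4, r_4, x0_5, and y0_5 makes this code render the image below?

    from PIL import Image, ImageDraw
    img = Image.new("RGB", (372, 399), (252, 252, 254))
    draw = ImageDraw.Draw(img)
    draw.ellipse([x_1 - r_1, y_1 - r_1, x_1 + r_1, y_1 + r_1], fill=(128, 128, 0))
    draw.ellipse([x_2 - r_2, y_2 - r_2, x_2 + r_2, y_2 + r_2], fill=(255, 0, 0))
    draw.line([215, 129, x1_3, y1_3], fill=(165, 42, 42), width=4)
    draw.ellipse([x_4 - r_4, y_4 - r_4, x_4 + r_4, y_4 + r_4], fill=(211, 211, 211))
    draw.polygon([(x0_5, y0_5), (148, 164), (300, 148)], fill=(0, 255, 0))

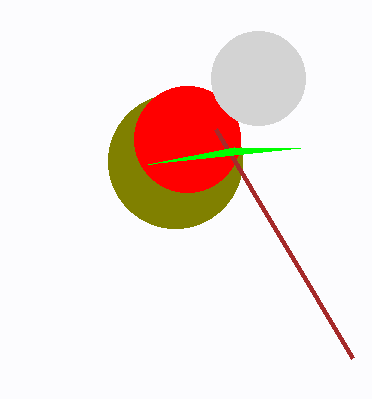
x_1 = 175, y_1 = 161, r_1 = 67, x_2 = 187, y_2 = 139, r_2 = 53, x1_3 = 352, y1_3 = 358, x_4 = 258, y_4 = 78, r_4 = 47, x0_5 = 234, y0_5 = 147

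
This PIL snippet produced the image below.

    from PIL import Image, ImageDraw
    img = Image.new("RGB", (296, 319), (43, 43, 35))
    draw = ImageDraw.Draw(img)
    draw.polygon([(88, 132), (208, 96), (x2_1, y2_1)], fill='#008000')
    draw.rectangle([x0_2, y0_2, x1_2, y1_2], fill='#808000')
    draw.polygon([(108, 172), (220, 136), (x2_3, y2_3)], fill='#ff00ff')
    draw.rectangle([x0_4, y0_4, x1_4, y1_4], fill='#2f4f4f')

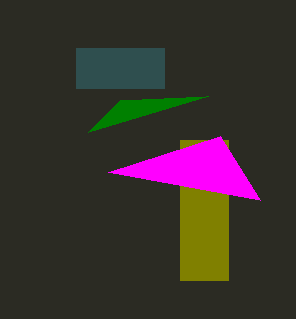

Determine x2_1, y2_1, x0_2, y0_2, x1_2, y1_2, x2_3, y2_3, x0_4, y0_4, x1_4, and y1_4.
x2_1 = 120
y2_1 = 100
x0_2 = 180
y0_2 = 140
x1_2 = 228
y1_2 = 280
x2_3 = 260
y2_3 = 200
x0_4 = 76
y0_4 = 48
x1_4 = 164
y1_4 = 88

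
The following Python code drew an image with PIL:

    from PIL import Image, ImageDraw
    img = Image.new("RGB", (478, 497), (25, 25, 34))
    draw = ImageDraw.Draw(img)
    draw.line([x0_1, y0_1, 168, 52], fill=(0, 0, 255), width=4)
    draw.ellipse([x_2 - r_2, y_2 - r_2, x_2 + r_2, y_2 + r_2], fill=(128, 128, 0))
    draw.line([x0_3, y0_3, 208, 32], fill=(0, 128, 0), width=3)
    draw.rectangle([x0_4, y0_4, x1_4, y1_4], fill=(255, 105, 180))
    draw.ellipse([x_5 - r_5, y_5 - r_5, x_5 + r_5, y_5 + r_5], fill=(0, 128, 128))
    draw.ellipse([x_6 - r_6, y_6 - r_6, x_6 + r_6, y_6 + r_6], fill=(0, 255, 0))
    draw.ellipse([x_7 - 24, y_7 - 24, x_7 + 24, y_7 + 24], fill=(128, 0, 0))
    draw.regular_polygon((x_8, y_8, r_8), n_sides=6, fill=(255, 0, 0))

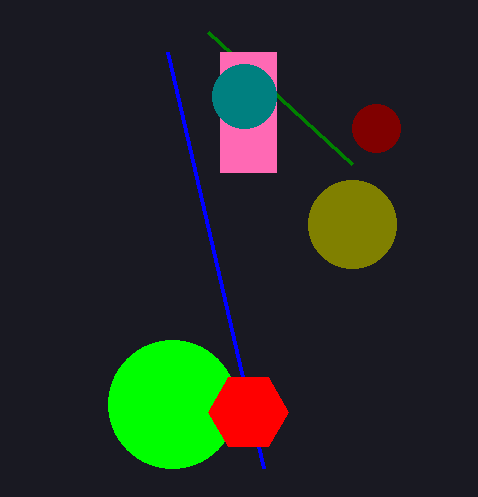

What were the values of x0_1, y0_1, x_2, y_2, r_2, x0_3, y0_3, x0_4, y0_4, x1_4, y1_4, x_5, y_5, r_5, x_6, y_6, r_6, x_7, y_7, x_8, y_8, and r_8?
x0_1 = 264
y0_1 = 468
x_2 = 352
y_2 = 224
r_2 = 44
x0_3 = 352
y0_3 = 164
x0_4 = 220
y0_4 = 52
x1_4 = 276
y1_4 = 172
x_5 = 244
y_5 = 96
r_5 = 32
x_6 = 172
y_6 = 404
r_6 = 64
x_7 = 376
y_7 = 128
x_8 = 248
y_8 = 412
r_8 = 40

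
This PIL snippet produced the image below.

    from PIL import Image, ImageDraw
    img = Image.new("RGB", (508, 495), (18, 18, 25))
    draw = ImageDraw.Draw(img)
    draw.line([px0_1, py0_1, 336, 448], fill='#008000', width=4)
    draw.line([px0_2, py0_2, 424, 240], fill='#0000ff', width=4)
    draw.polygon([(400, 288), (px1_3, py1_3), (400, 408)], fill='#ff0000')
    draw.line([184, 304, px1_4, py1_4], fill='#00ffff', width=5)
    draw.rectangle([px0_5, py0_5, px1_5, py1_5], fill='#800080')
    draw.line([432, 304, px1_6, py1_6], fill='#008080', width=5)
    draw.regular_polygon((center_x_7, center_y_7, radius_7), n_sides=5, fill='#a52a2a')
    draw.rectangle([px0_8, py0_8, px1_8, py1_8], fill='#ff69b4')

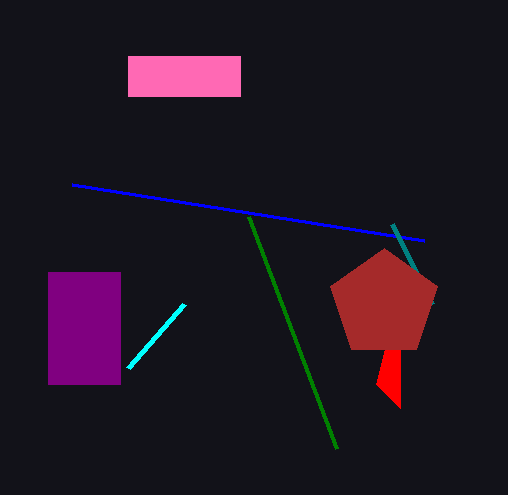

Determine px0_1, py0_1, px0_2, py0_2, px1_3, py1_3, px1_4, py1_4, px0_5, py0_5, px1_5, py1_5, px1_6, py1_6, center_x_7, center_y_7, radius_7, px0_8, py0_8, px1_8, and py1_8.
px0_1 = 248
py0_1 = 216
px0_2 = 72
py0_2 = 184
px1_3 = 376
py1_3 = 384
px1_4 = 128
py1_4 = 368
px0_5 = 48
py0_5 = 272
px1_5 = 120
py1_5 = 384
px1_6 = 392
py1_6 = 224
center_x_7 = 384
center_y_7 = 304
radius_7 = 56
px0_8 = 128
py0_8 = 56
px1_8 = 240
py1_8 = 96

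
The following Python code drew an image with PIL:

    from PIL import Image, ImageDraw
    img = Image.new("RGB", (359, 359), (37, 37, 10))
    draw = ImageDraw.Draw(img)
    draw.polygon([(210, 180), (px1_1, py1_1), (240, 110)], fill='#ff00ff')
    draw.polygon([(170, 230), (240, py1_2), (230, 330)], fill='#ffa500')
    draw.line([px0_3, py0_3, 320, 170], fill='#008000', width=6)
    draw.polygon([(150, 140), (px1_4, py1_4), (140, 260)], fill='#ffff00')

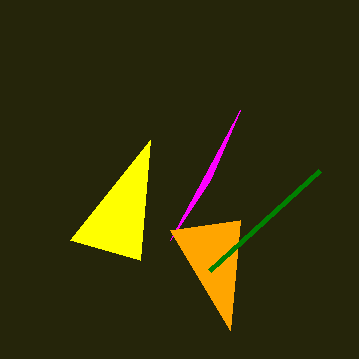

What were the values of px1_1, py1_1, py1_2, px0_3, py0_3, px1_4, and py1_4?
px1_1 = 170, py1_1 = 240, py1_2 = 220, px0_3 = 210, py0_3 = 270, px1_4 = 70, py1_4 = 240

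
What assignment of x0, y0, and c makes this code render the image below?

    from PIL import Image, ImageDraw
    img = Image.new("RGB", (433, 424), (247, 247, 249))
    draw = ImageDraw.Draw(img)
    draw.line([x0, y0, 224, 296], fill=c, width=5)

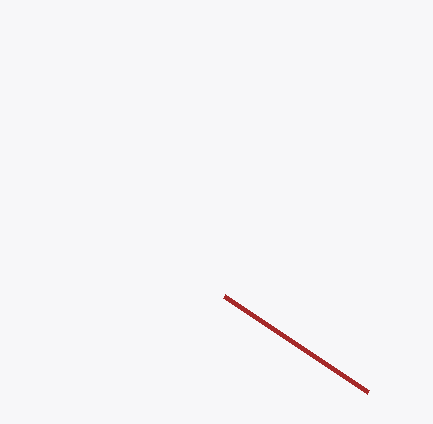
x0 = 368, y0 = 392, c = 'brown'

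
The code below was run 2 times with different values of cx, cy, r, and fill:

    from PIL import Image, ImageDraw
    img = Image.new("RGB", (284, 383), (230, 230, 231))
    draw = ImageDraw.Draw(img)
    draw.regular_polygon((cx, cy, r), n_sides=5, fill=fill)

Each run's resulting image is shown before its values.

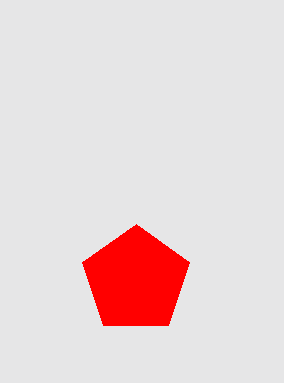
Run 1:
cx = 136; cy = 280; r = 56; fill = 'red'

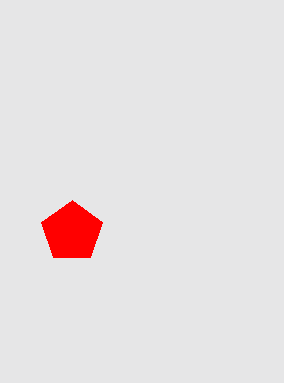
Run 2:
cx = 72
cy = 232
r = 32
fill = 'red'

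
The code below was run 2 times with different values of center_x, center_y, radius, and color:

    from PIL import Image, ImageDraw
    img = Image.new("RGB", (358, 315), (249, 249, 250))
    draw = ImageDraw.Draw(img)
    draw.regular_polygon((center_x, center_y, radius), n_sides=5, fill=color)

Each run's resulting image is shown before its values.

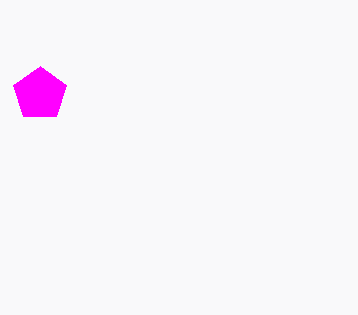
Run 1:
center_x = 40
center_y = 94
radius = 28
color = 'magenta'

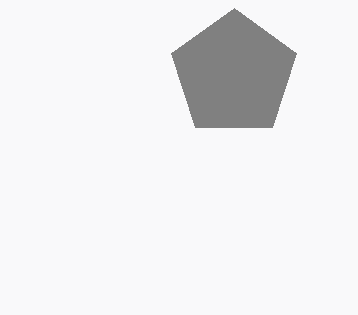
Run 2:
center_x = 234; center_y = 74; radius = 66; color = 'gray'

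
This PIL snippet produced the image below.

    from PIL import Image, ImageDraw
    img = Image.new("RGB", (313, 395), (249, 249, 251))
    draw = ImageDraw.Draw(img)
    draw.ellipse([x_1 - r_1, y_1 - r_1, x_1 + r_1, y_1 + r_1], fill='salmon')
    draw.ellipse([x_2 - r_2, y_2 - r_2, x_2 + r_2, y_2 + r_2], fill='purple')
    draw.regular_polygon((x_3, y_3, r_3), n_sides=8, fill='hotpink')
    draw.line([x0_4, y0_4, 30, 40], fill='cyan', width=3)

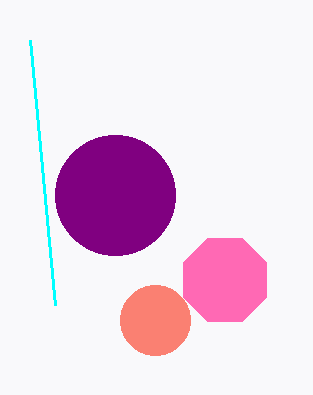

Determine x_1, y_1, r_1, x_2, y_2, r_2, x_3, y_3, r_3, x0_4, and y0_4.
x_1 = 155; y_1 = 320; r_1 = 35; x_2 = 115; y_2 = 195; r_2 = 60; x_3 = 225; y_3 = 280; r_3 = 45; x0_4 = 55; y0_4 = 305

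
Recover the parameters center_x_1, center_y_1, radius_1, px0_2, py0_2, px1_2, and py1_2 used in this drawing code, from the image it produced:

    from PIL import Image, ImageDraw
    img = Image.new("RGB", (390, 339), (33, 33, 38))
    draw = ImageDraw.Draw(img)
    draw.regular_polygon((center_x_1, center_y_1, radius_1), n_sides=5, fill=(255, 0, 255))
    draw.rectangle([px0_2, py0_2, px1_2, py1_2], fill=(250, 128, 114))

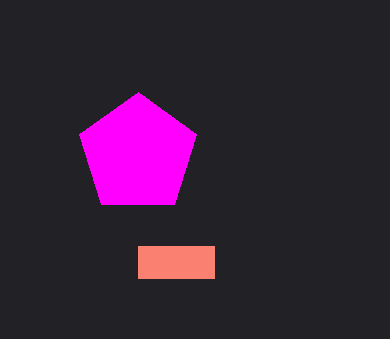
center_x_1 = 138; center_y_1 = 154; radius_1 = 62; px0_2 = 138; py0_2 = 246; px1_2 = 214; py1_2 = 278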